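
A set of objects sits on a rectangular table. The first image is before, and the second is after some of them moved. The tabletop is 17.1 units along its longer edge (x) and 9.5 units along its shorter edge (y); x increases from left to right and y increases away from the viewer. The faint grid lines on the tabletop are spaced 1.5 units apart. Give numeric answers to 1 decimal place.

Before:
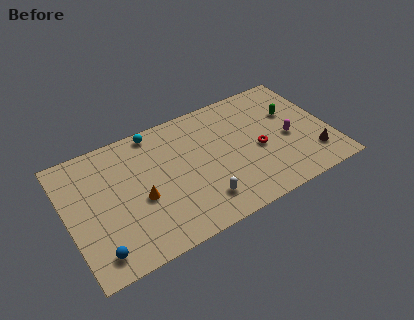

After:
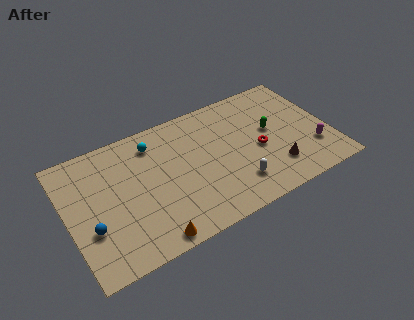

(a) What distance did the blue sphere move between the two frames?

1.8

The blue sphere moved from about (1.5, 1.5) to (1.3, 3.3), a distance of √(0.2² + 1.8²) ≈ 1.8.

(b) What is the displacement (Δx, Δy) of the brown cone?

(-2.5, 0.1)

From the two frames, the brown cone sits at roughly (15.7, 2.2) before and (13.2, 2.3) after.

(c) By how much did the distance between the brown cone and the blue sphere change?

-2.3

Before: roughly 14.2 units apart; after: 11.9. That's 2.3 units closer together.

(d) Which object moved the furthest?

the orange cone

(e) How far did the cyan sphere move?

0.9

The cyan sphere moved from about (6.1, 8.6) to (5.9, 7.7), a distance of √(0.2² + 0.9²) ≈ 0.9.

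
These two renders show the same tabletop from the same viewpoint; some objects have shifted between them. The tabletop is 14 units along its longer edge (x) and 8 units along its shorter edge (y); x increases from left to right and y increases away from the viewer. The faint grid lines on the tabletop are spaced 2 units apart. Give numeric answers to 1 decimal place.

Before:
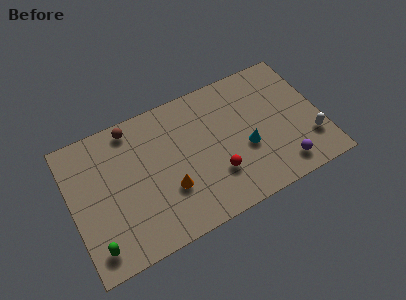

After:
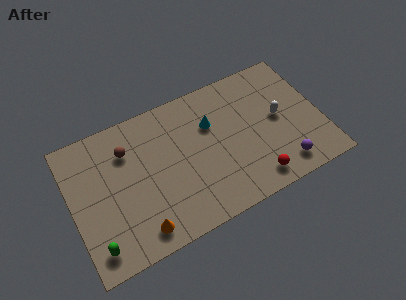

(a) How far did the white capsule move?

2.5

The white capsule moved from about (13.2, 2.2) to (11.7, 4.2), a distance of √(1.5² + 2.0²) ≈ 2.5.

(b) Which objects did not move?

the green capsule and the purple sphere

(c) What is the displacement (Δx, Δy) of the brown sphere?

(-0.4, -1.2)

The brown sphere started near (3.7, 7.1) and ended near (3.3, 5.9).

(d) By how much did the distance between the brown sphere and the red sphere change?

+1.8

They were about 6.3 units apart before and 8.1 after — 1.8 units further apart.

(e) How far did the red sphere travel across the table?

2.3

From (7.9, 2.4) to (9.9, 1.2), the red sphere covered √(2.0² + 1.2²) ≈ 2.3 units.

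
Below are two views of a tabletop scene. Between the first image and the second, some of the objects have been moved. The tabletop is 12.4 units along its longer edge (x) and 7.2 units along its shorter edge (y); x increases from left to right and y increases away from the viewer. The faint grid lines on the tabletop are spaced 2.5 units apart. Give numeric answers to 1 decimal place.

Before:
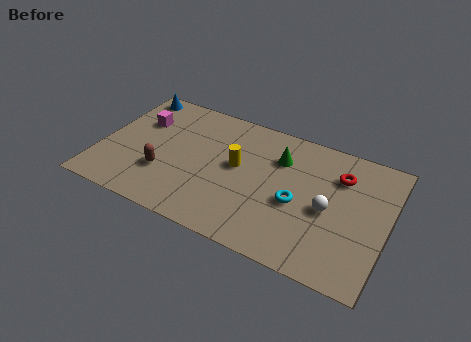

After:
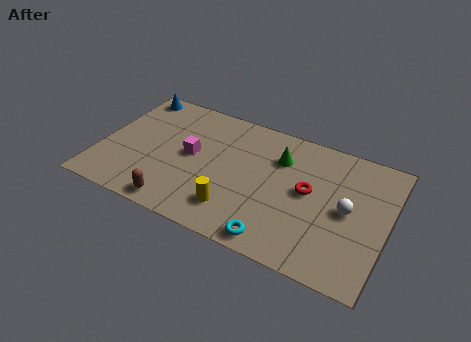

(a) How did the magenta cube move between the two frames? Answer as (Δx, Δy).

(2.4, -1.1)

The magenta cube started near (1.5, 4.9) and ended near (3.9, 3.8).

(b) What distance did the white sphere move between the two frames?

0.9

The white sphere was near (9.9, 3.3) before and (10.7, 3.6) after, so it travelled √(0.8² + 0.3²) ≈ 0.9 units.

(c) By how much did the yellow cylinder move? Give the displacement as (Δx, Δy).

(0.2, -2.4)

From the two frames, the yellow cylinder sits at roughly (5.9, 4.0) before and (6.1, 1.6) after.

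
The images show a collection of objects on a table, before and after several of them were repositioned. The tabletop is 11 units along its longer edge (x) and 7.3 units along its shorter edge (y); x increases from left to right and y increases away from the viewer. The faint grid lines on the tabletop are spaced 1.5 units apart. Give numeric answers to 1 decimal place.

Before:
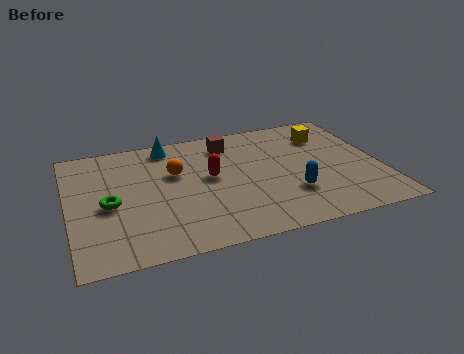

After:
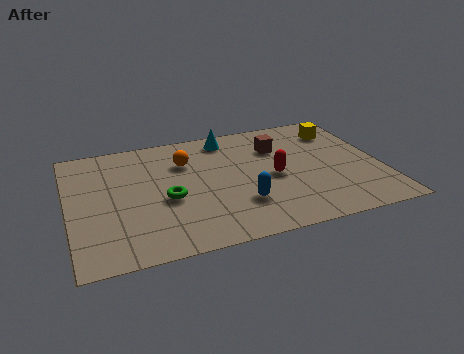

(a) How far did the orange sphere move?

0.7

The orange sphere moved from about (3.8, 4.6) to (4.2, 5.2), a distance of √(0.4² + 0.6²) ≈ 0.7.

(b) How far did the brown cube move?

1.8

From (5.8, 5.9) to (7.5, 5.2), the brown cube covered √(1.7² + 0.7²) ≈ 1.8 units.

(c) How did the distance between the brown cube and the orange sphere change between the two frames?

+0.9

They were about 2.4 units apart before and 3.3 after — 0.9 units further apart.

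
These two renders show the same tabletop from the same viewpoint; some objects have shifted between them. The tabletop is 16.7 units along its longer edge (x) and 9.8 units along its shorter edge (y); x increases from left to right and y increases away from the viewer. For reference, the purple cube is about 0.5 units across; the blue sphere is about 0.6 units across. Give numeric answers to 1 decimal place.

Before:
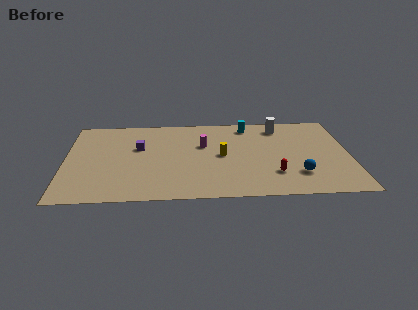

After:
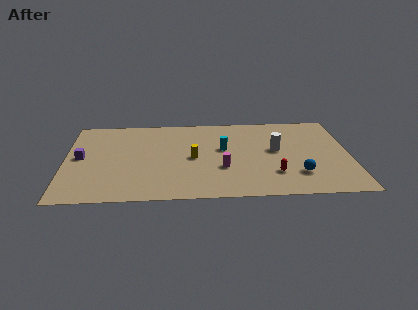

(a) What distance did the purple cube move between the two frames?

3.5

The purple cube was near (4.3, 6.1) before and (0.9, 5.1) after, so it travelled √(3.4² + 1.0²) ≈ 3.5 units.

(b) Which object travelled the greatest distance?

the purple cube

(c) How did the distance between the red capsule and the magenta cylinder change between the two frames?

-2.4

Before: roughly 5.5 units apart; after: 3.1. That's 2.4 units closer together.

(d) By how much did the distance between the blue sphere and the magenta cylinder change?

-2.1

The distance was about 6.6 in the first image and 4.5 in the second, so they moved 2.1 units closer together.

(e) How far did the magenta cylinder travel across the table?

3.0

From (8.1, 6.2) to (9.2, 3.4), the magenta cylinder covered √(1.1² + 2.8²) ≈ 3.0 units.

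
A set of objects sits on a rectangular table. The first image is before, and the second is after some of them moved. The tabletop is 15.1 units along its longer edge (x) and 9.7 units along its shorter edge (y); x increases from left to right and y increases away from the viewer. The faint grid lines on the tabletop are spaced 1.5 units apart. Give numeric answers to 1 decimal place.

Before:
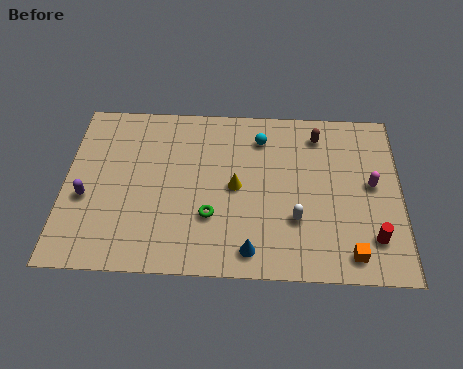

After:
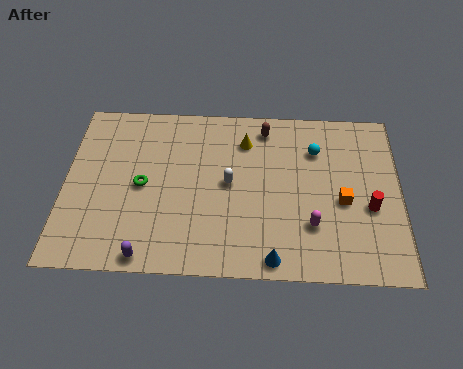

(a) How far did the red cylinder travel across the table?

1.7

The red cylinder was near (13.8, 2.2) before and (13.7, 3.9) after, so it travelled √(0.1² + 1.7²) ≈ 1.7 units.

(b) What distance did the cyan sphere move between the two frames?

2.6

The cyan sphere was near (8.8, 7.7) before and (11.3, 7.1) after, so it travelled √(2.5² + 0.6²) ≈ 2.6 units.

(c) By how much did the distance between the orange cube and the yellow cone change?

-0.7

The distance was about 6.2 in the first image and 5.5 in the second, so they moved 0.7 units closer together.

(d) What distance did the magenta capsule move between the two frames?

3.6

The magenta capsule moved from about (13.8, 5.2) to (11.1, 2.8), a distance of √(2.7² + 2.4²) ≈ 3.6.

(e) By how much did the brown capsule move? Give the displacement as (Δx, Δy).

(-2.4, 0.3)

From the two frames, the brown capsule sits at roughly (11.4, 8.0) before and (9.0, 8.3) after.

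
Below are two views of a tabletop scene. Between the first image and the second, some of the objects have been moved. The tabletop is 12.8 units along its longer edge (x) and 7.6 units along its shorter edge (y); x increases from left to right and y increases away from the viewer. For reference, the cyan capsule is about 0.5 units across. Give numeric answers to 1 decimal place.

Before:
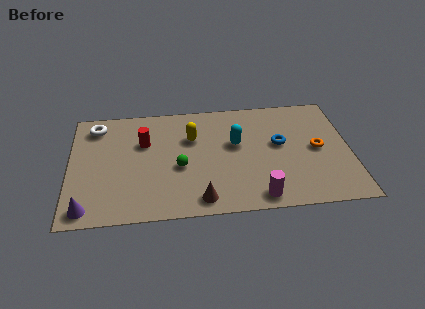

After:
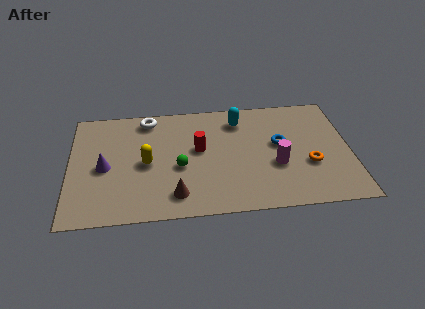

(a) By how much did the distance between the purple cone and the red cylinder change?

-0.5

The distance was about 4.9 in the first image and 4.4 in the second, so they moved 0.5 units closer together.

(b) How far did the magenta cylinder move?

2.2

From (8.5, 0.9) to (9.4, 2.9), the magenta cylinder covered √(0.9² + 2.0²) ≈ 2.2 units.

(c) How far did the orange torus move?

1.1

The orange torus was near (11.3, 3.8) before and (10.9, 2.8) after, so it travelled √(0.4² + 1.0²) ≈ 1.1 units.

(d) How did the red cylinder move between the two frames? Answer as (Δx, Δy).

(2.5, -0.7)

The red cylinder was at about (3.4, 5.0) and moved to about (5.9, 4.3).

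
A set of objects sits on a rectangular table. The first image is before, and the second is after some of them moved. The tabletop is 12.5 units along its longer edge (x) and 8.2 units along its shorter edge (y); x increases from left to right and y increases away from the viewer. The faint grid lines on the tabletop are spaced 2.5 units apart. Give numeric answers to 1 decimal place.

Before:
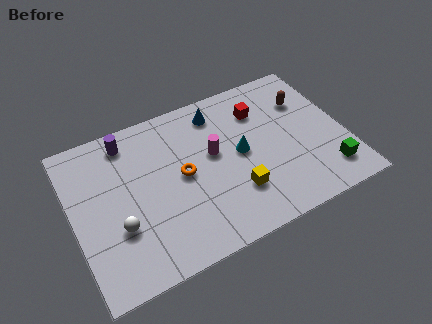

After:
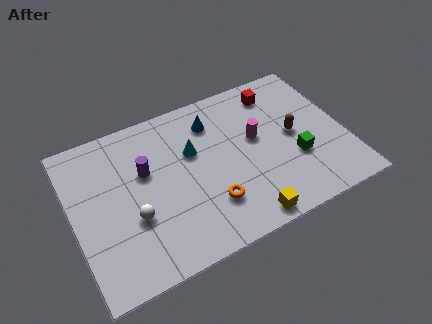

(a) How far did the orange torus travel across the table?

2.2

The orange torus moved from about (5.0, 4.2) to (6.0, 2.2), a distance of √(1.0² + 2.0²) ≈ 2.2.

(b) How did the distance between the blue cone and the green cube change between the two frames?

-1.9

They were about 6.8 units apart before and 4.9 after — 1.9 units closer together.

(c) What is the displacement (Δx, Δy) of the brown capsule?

(-0.8, -1.6)

From the two frames, the brown capsule sits at roughly (11.0, 5.8) before and (10.2, 4.2) after.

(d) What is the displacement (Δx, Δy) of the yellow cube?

(0.2, -1.5)

From the two frames, the yellow cube sits at roughly (7.2, 2.3) before and (7.4, 0.8) after.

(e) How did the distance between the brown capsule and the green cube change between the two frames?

-2.9

Before: roughly 4.2 units apart; after: 1.3. That's 2.9 units closer together.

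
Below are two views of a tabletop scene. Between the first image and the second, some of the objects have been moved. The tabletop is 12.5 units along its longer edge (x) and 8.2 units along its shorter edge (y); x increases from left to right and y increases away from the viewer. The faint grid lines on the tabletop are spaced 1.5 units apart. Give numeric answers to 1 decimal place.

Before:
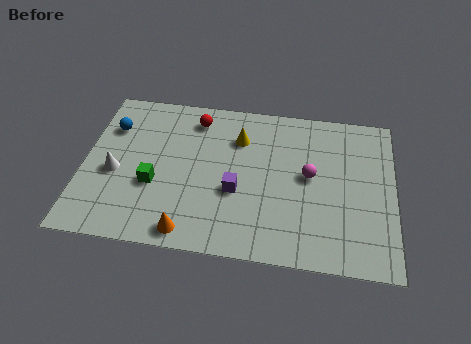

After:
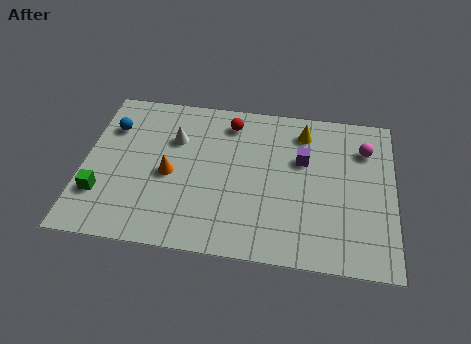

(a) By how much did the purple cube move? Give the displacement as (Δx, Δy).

(2.6, 2.0)

The purple cube was at about (6.2, 3.2) and moved to about (8.8, 5.2).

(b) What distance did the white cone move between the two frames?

3.1

The white cone moved from about (1.3, 3.5) to (3.6, 5.6), a distance of √(2.3² + 2.1²) ≈ 3.1.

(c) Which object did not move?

the blue sphere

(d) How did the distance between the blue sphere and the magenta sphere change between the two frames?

+2.1

They were about 8.2 units apart before and 10.3 after — 2.1 units further apart.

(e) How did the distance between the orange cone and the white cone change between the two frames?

-2.1

The distance was about 4.0 in the first image and 1.9 in the second, so they moved 2.1 units closer together.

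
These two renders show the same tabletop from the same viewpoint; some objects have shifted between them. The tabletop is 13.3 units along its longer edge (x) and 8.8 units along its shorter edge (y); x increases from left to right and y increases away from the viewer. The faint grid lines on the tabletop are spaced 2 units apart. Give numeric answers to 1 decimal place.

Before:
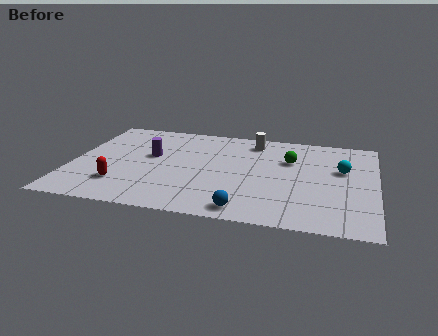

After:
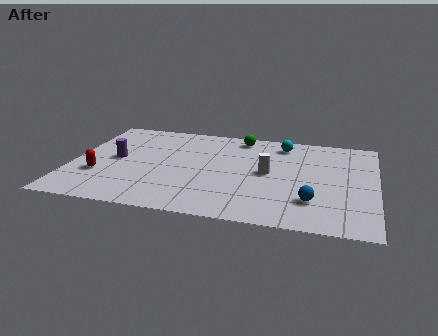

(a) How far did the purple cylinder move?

1.6

The purple cylinder moved from about (3.4, 5.1) to (1.9, 4.5), a distance of √(1.5² + 0.6²) ≈ 1.6.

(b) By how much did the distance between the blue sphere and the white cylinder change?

-3.4

The distance was about 6.4 in the first image and 3.0 in the second, so they moved 3.4 units closer together.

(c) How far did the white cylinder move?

3.0

From (7.8, 7.4) to (8.6, 4.5), the white cylinder covered √(0.8² + 2.9²) ≈ 3.0 units.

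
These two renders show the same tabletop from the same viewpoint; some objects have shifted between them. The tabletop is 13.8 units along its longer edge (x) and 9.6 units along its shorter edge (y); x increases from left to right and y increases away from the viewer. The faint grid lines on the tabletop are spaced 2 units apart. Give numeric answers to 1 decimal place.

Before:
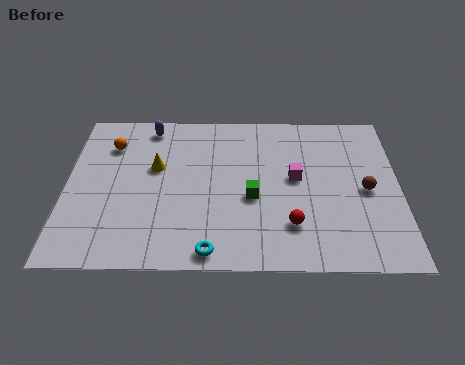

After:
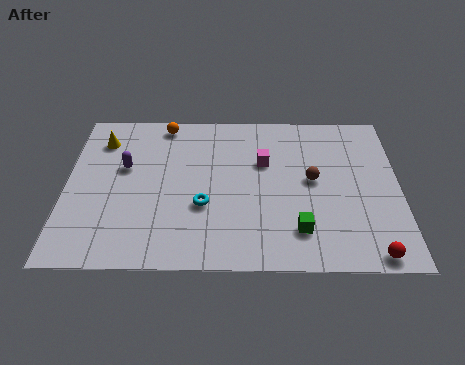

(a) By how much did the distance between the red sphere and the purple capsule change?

+2.9

The distance was about 8.4 in the first image and 11.3 in the second, so they moved 2.9 units further apart.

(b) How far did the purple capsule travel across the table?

2.8

The purple capsule was near (3.4, 8.4) before and (2.4, 5.8) after, so it travelled √(1.0² + 2.6²) ≈ 2.8 units.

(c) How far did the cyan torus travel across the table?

2.6

The cyan torus was near (6.0, 0.9) before and (5.7, 3.5) after, so it travelled √(0.3² + 2.6²) ≈ 2.6 units.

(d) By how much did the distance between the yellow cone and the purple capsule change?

-0.6

They were about 2.6 units apart before and 2.0 after — 0.6 units closer together.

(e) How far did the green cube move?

2.7

From (7.7, 4.0) to (9.6, 2.1), the green cube covered √(1.9² + 1.9²) ≈ 2.7 units.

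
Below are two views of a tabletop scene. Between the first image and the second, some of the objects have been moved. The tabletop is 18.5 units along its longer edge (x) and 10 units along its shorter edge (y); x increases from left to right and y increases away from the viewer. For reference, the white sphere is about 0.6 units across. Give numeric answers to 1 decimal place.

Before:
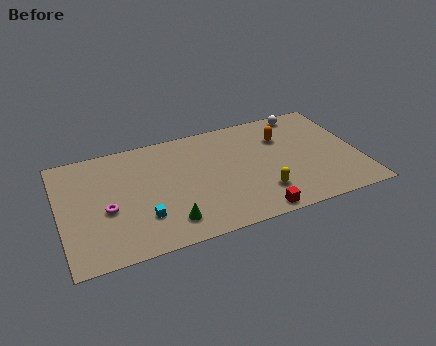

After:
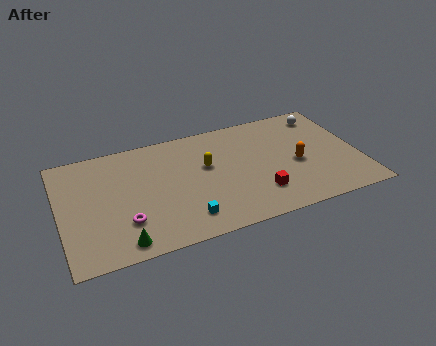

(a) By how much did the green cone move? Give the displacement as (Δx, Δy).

(-2.9, -0.7)

The green cone was at about (6.4, 1.9) and moved to about (3.5, 1.2).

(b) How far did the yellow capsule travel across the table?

4.7

The yellow capsule was near (12.2, 2.5) before and (9.1, 6.0) after, so it travelled √(3.1² + 3.5²) ≈ 4.7 units.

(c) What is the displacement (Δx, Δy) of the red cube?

(0.4, 1.6)

From the two frames, the red cube sits at roughly (11.6, 0.9) before and (12.0, 2.5) after.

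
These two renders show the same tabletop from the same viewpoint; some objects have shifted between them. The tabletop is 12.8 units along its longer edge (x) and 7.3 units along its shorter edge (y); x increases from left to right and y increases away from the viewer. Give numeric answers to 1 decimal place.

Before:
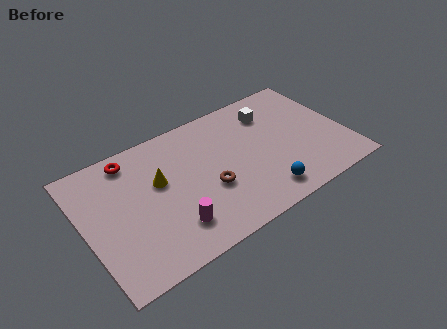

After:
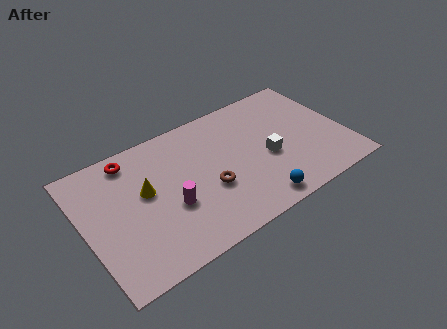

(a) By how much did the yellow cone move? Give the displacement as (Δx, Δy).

(-0.7, -0.2)

The yellow cone started near (3.7, 4.4) and ended near (3.0, 4.2).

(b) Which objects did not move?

the red torus and the brown torus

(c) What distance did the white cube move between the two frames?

2.6

From (9.5, 5.6) to (8.9, 3.1), the white cube covered √(0.6² + 2.5²) ≈ 2.6 units.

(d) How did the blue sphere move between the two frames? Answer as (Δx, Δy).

(-0.4, -0.3)

The blue sphere was at about (8.3, 1.2) and moved to about (7.9, 0.9).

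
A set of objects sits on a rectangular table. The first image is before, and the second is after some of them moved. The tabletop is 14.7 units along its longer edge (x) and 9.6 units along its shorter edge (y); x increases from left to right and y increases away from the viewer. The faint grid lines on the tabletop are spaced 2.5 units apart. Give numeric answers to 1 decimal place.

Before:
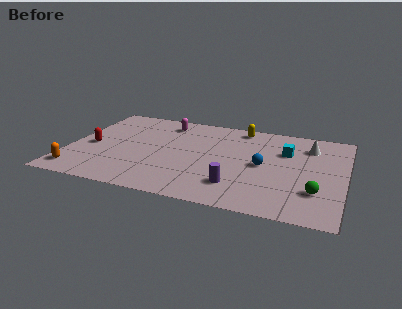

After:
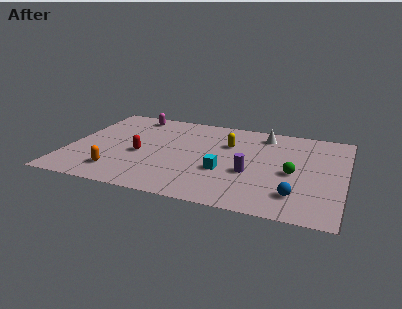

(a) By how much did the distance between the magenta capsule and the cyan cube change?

+0.4

Before: roughly 6.9 units apart; after: 7.3. That's 0.4 units further apart.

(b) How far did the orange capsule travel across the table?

2.2

From (0.8, 1.4) to (2.9, 1.9), the orange capsule covered √(2.1² + 0.5²) ≈ 2.2 units.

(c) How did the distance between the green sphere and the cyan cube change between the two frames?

-0.5

Before: roughly 4.2 units apart; after: 3.7. That's 0.5 units closer together.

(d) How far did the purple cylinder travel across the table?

1.6

From (9.2, 2.2) to (9.8, 3.7), the purple cylinder covered √(0.6² + 1.5²) ≈ 1.6 units.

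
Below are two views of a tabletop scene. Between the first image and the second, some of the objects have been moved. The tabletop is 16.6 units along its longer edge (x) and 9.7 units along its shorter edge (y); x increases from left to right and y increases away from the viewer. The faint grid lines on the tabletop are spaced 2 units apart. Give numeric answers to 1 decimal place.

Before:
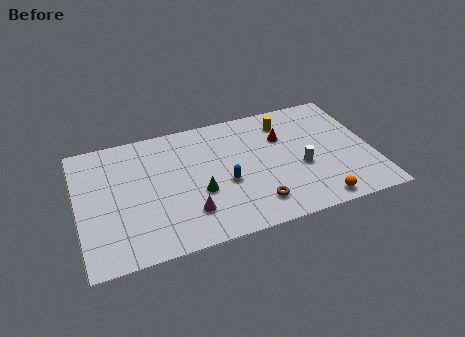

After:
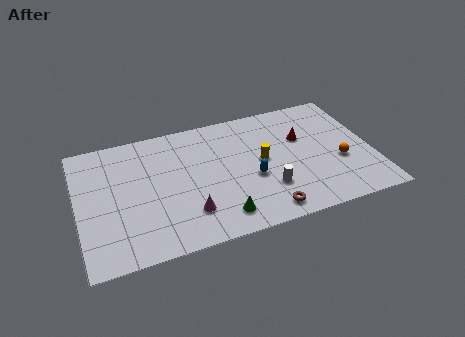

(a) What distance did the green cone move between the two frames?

2.3

The green cone was near (6.7, 3.7) before and (7.7, 1.6) after, so it travelled √(1.0² + 2.1²) ≈ 2.3 units.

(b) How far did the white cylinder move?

2.3

From (12.5, 3.9) to (10.5, 2.8), the white cylinder covered √(2.0² + 1.1²) ≈ 2.3 units.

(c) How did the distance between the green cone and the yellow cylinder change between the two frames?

-2.3

They were about 6.7 units apart before and 4.4 after — 2.3 units closer together.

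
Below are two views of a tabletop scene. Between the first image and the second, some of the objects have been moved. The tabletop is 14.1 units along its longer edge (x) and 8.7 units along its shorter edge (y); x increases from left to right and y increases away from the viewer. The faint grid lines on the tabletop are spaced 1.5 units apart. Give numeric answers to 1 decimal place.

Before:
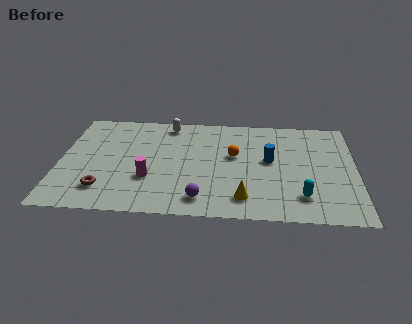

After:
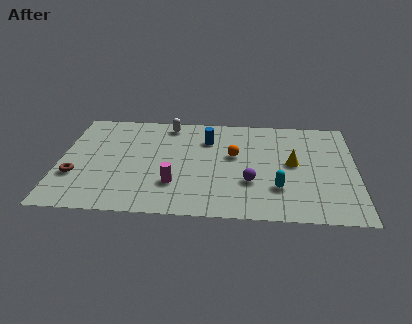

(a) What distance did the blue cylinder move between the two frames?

3.4

From (10.0, 4.8) to (7.0, 6.4), the blue cylinder covered √(3.0² + 1.6²) ≈ 3.4 units.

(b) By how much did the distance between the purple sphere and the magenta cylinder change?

+0.7

The distance was about 2.9 in the first image and 3.6 in the second, so they moved 0.7 units further apart.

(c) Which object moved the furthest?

the yellow cone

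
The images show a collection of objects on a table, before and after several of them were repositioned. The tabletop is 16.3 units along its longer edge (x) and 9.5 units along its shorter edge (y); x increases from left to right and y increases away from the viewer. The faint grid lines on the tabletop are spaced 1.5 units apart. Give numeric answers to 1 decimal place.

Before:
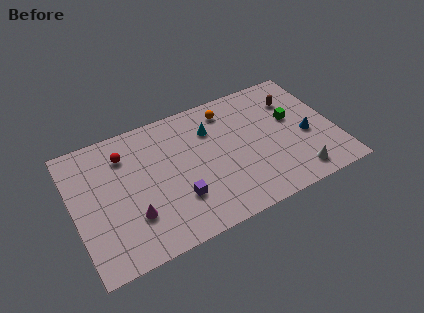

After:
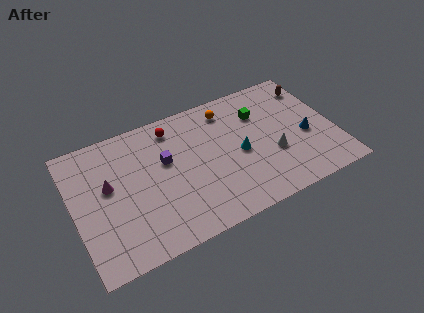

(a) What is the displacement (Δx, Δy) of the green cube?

(-1.9, 1.2)

From the two frames, the green cube sits at roughly (13.8, 5.6) before and (11.9, 6.8) after.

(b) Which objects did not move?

the blue cone and the orange sphere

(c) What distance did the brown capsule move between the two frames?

1.4

The brown capsule moved from about (14.1, 7.0) to (15.4, 7.6), a distance of √(1.3² + 0.6²) ≈ 1.4.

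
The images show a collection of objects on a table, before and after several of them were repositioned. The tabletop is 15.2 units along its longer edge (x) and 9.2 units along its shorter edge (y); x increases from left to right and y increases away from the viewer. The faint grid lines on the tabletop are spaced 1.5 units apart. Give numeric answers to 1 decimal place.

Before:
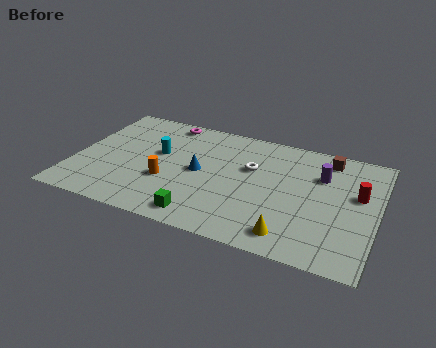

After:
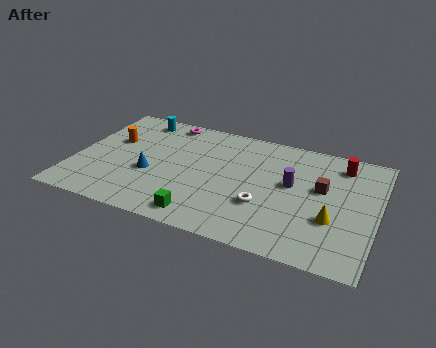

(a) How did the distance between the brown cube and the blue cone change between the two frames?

+1.7

They were about 7.0 units apart before and 8.7 after — 1.7 units further apart.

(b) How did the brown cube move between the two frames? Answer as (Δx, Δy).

(-0.1, -2.5)

The brown cube was at about (12.5, 7.9) and moved to about (12.4, 5.4).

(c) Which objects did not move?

the green cube and the magenta torus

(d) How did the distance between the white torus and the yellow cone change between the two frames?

-1.6

Before: roughly 5.0 units apart; after: 3.4. That's 1.6 units closer together.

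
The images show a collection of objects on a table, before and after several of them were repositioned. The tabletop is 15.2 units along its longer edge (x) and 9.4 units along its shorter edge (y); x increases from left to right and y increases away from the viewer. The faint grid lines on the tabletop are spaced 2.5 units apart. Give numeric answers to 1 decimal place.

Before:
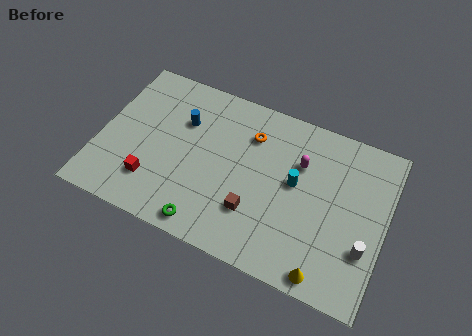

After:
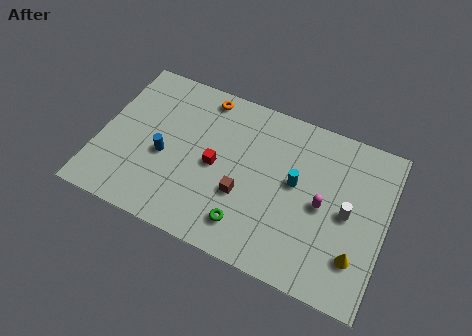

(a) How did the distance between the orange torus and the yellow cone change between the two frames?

+2.9

Before: roughly 7.7 units apart; after: 10.6. That's 2.9 units further apart.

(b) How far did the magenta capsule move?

2.4

The magenta capsule moved from about (10.5, 6.4) to (11.9, 4.5), a distance of √(1.4² + 1.9²) ≈ 2.4.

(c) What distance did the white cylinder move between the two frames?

1.9

The white cylinder was near (14.3, 3.0) before and (13.2, 4.6) after, so it travelled √(1.1² + 1.6²) ≈ 1.9 units.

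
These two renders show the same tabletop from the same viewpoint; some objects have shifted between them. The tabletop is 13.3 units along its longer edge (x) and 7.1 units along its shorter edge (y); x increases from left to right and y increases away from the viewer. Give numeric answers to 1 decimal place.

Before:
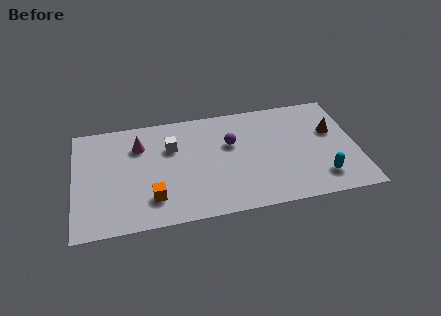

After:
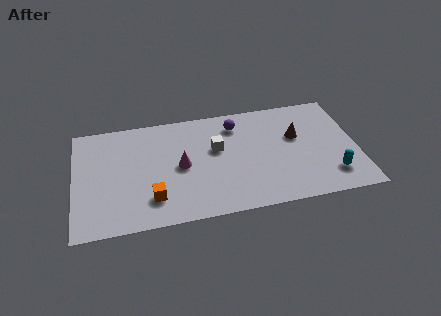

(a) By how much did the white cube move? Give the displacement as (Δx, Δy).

(2.1, -0.5)

The white cube started near (4.6, 4.8) and ended near (6.7, 4.3).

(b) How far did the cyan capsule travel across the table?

0.5

From (11.5, 1.5) to (12.0, 1.6), the cyan capsule covered √(0.5² + 0.1²) ≈ 0.5 units.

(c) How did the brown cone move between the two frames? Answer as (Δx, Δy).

(-1.7, 0.0)

The brown cone started near (12.2, 4.4) and ended near (10.5, 4.4).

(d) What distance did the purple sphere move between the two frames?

1.2

From (7.4, 4.5) to (7.7, 5.7), the purple sphere covered √(0.3² + 1.2²) ≈ 1.2 units.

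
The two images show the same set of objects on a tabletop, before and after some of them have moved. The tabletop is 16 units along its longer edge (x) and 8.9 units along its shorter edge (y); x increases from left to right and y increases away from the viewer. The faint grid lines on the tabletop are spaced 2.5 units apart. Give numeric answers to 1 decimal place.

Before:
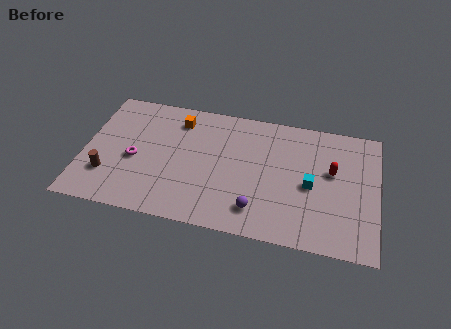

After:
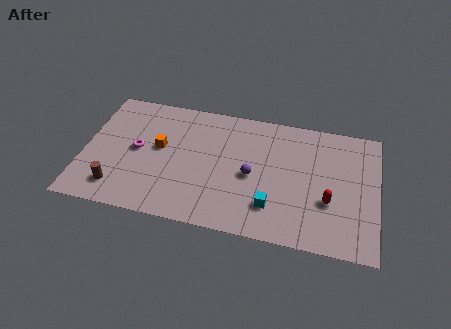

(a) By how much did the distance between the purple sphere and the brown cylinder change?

-0.6

They were about 8.2 units apart before and 7.6 after — 0.6 units closer together.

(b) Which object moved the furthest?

the cyan cube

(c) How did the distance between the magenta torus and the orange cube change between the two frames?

-2.7

They were about 4.0 units apart before and 1.3 after — 2.7 units closer together.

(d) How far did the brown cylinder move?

1.0

The brown cylinder was near (1.4, 2.5) before and (2.0, 1.7) after, so it travelled √(0.6² + 0.8²) ≈ 1.0 units.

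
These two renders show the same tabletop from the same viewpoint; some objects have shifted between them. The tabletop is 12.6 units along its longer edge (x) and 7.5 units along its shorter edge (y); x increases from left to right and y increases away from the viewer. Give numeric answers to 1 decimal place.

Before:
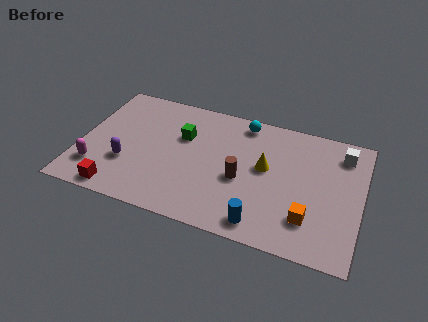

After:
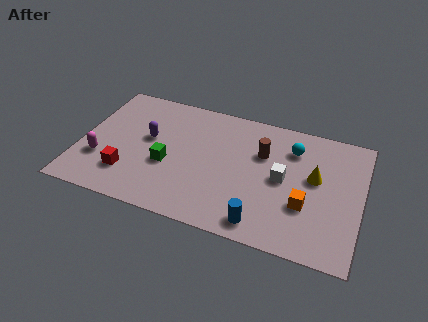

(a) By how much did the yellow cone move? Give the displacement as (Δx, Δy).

(2.2, 0.1)

The yellow cone started near (8.3, 4.2) and ended near (10.5, 4.3).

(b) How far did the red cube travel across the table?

1.1

From (2.0, 0.8) to (2.3, 1.9), the red cube covered √(0.3² + 1.1²) ≈ 1.1 units.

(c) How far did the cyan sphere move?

2.5

From (7.1, 6.6) to (9.4, 5.7), the cyan sphere covered √(2.3² + 0.9²) ≈ 2.5 units.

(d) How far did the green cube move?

2.0

The green cube was near (4.5, 4.9) before and (4.0, 3.0) after, so it travelled √(0.5² + 1.9²) ≈ 2.0 units.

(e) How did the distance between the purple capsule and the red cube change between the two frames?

+0.8

They were about 1.7 units apart before and 2.5 after — 0.8 units further apart.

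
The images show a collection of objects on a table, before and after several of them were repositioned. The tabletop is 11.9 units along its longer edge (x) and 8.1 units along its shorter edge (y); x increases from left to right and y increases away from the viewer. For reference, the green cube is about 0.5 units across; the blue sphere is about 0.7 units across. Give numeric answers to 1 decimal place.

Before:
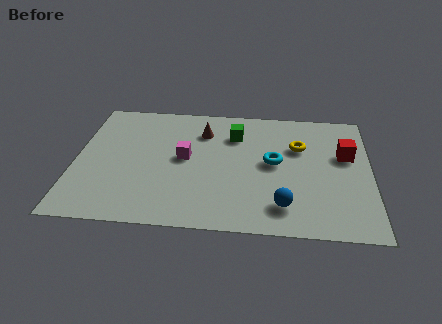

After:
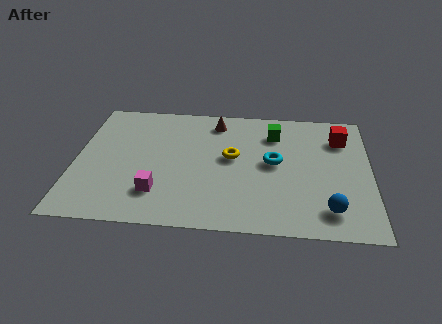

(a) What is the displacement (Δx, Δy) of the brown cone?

(0.5, 0.7)

The brown cone started near (5.1, 6.1) and ended near (5.6, 6.8).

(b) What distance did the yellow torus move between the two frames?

2.8

From (9.0, 5.4) to (6.3, 4.5), the yellow torus covered √(2.7² + 0.9²) ≈ 2.8 units.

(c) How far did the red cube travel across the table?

1.1

From (10.9, 5.0) to (10.7, 6.1), the red cube covered √(0.2² + 1.1²) ≈ 1.1 units.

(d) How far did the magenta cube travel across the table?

2.5

The magenta cube moved from about (4.4, 4.3) to (3.4, 2.0), a distance of √(1.0² + 2.3²) ≈ 2.5.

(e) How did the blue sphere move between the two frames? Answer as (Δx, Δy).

(1.8, -0.1)

The blue sphere started near (8.4, 1.6) and ended near (10.2, 1.5).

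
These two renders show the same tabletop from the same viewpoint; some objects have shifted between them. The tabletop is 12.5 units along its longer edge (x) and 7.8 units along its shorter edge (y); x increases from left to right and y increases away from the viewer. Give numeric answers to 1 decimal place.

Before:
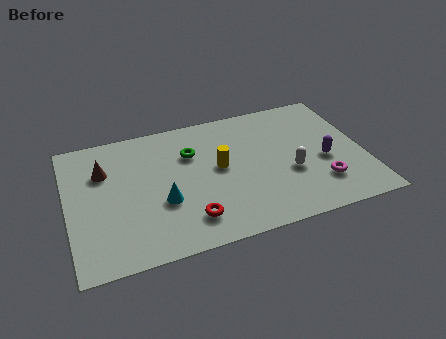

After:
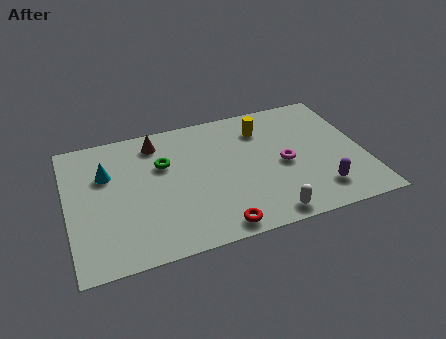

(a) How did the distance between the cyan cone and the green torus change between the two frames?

-0.5

Before: roughly 2.9 units apart; after: 2.4. That's 0.5 units closer together.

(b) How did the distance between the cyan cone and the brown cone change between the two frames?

-0.8

Before: roughly 3.4 units apart; after: 2.6. That's 0.8 units closer together.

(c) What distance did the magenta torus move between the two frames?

2.1

From (10.5, 2.0) to (9.1, 3.6), the magenta torus covered √(1.4² + 1.6²) ≈ 2.1 units.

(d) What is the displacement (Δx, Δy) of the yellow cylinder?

(2.0, 1.8)

From the two frames, the yellow cylinder sits at roughly (6.4, 4.2) before and (8.4, 6.0) after.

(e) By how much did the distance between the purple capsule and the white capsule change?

+0.9

They were about 1.5 units apart before and 2.4 after — 0.9 units further apart.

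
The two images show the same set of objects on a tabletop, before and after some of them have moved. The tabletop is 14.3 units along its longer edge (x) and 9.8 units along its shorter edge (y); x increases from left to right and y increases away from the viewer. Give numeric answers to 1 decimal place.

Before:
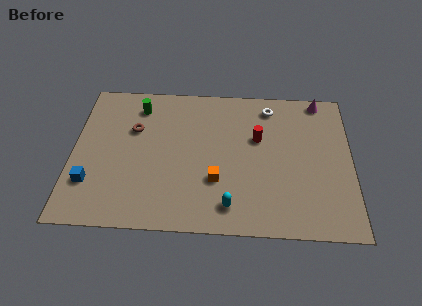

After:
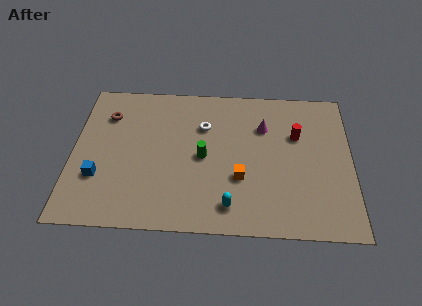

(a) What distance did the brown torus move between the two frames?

1.7

The brown torus was near (3.1, 6.4) before and (1.7, 7.3) after, so it travelled √(1.4² + 0.9²) ≈ 1.7 units.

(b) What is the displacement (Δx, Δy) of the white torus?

(-3.4, -1.5)

The white torus was at about (10.1, 8.3) and moved to about (6.7, 6.8).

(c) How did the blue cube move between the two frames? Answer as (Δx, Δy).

(0.4, 0.4)

The blue cube was at about (1.0, 2.7) and moved to about (1.4, 3.1).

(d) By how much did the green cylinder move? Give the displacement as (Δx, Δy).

(3.4, -3.3)

The green cylinder started near (3.3, 8.0) and ended near (6.7, 4.7).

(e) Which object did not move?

the cyan capsule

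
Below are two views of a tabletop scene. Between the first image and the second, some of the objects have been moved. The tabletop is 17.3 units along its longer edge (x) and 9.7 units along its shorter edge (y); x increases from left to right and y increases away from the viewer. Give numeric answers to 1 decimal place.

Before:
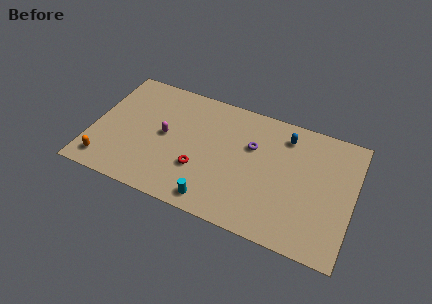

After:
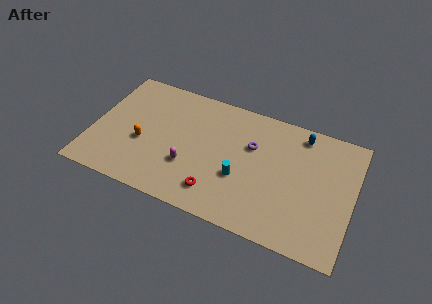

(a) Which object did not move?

the purple torus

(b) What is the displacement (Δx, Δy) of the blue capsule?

(1.0, 0.5)

The blue capsule was at about (12.6, 7.9) and moved to about (13.6, 8.4).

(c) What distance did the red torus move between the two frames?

1.8

The red torus was near (7.3, 3.2) before and (8.6, 1.9) after, so it travelled √(1.3² + 1.3²) ≈ 1.8 units.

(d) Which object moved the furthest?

the orange capsule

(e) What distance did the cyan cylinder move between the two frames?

2.8

From (8.5, 1.2) to (10.0, 3.6), the cyan cylinder covered √(1.5² + 2.4²) ≈ 2.8 units.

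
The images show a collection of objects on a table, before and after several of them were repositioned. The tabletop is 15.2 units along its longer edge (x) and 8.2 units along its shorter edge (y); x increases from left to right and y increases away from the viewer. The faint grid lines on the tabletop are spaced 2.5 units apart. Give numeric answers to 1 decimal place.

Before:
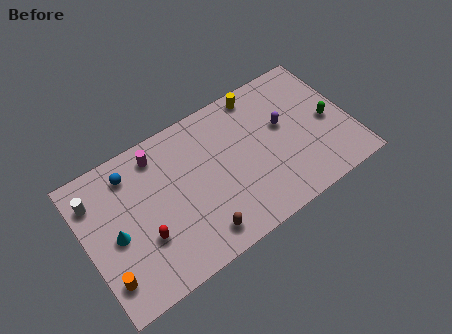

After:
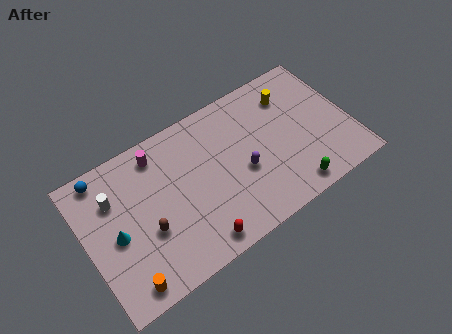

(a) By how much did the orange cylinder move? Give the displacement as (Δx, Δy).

(0.9, -0.8)

The orange cylinder was at about (0.8, 1.8) and moved to about (1.7, 1.0).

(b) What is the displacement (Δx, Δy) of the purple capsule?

(-2.6, -1.4)

The purple capsule started near (11.5, 4.8) and ended near (8.9, 3.4).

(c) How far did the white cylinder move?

1.1

The white cylinder moved from about (0.8, 6.3) to (1.8, 5.8), a distance of √(1.0² + 0.5²) ≈ 1.1.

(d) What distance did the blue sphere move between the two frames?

1.6

The blue sphere moved from about (2.9, 6.7) to (1.4, 7.3), a distance of √(1.5² + 0.6²) ≈ 1.6.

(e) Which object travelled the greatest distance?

the green capsule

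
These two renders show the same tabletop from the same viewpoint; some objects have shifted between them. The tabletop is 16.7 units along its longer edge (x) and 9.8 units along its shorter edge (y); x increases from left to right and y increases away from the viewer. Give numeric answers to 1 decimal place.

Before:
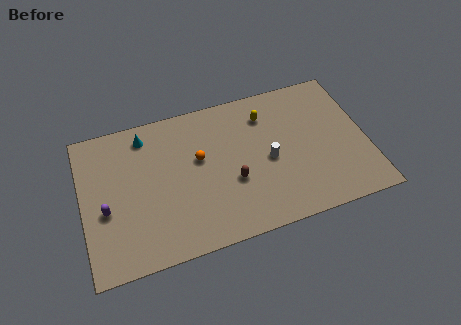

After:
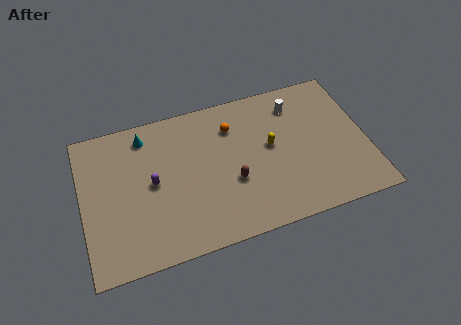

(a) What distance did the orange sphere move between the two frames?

2.6

The orange sphere was near (6.9, 5.8) before and (9.0, 7.4) after, so it travelled √(2.1² + 1.6²) ≈ 2.6 units.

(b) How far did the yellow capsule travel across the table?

2.2

The yellow capsule was near (11.0, 7.6) before and (11.1, 5.4) after, so it travelled √(0.1² + 2.2²) ≈ 2.2 units.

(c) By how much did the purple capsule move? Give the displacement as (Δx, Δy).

(2.8, 1.0)

From the two frames, the purple capsule sits at roughly (1.3, 4.0) before and (4.1, 5.0) after.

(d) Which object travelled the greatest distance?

the white cylinder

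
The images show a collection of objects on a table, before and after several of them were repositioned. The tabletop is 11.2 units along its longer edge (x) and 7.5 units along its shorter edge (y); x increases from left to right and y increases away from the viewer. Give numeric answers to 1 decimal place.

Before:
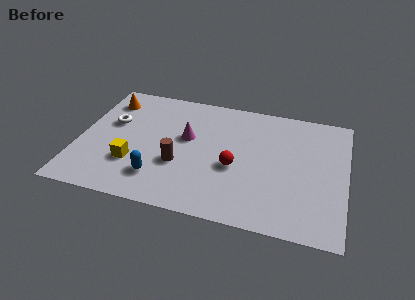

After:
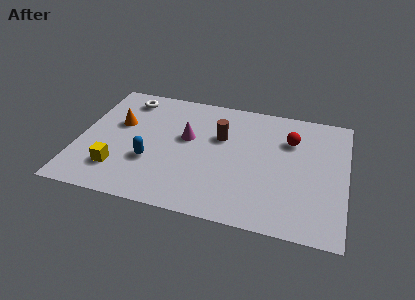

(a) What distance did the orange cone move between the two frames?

1.5

The orange cone moved from about (1.0, 6.0) to (1.6, 4.6), a distance of √(0.6² + 1.4²) ≈ 1.5.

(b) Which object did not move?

the magenta cone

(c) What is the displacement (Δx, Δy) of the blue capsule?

(-0.4, 0.9)

The blue capsule was at about (3.5, 1.7) and moved to about (3.1, 2.6).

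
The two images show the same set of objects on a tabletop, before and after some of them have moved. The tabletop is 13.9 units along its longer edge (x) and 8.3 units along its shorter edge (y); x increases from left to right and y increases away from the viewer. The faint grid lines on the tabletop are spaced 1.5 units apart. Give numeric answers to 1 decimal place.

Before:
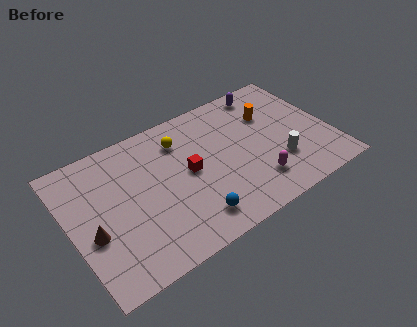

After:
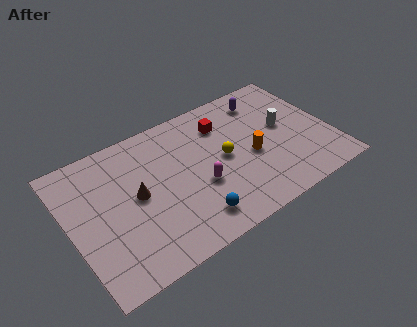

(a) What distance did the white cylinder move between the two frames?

2.2

The white cylinder moved from about (10.9, 2.5) to (11.6, 4.6), a distance of √(0.7² + 2.1²) ≈ 2.2.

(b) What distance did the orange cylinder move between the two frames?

2.5

The orange cylinder moved from about (11.0, 5.7) to (9.6, 3.6), a distance of √(1.4² + 2.1²) ≈ 2.5.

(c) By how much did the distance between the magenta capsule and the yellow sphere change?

-3.8

They were about 5.6 units apart before and 1.8 after — 3.8 units closer together.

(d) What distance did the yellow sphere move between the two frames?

3.0

From (6.2, 6.4) to (8.2, 4.2), the yellow sphere covered √(2.0² + 2.2²) ≈ 3.0 units.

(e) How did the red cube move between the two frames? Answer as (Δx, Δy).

(2.2, 2.0)

The red cube was at about (6.3, 4.3) and moved to about (8.5, 6.3).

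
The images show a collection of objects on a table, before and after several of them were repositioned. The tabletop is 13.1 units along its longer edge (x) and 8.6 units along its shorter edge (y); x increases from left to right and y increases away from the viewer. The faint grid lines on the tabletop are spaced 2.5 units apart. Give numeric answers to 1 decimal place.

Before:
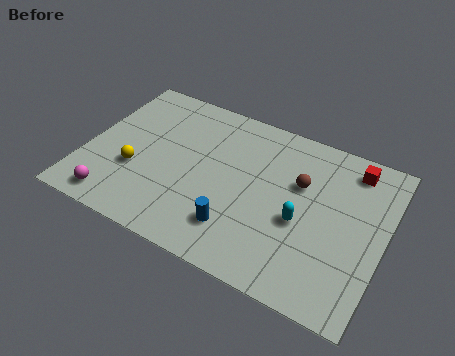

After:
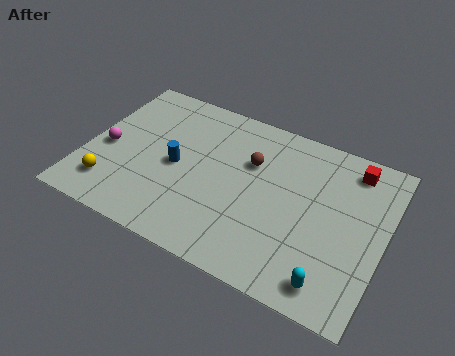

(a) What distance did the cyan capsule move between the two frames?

2.9

The cyan capsule was near (9.6, 3.6) before and (11.2, 1.2) after, so it travelled √(1.6² + 2.4²) ≈ 2.9 units.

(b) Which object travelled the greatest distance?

the blue cylinder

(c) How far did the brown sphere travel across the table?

2.2

From (9.3, 5.5) to (7.1, 5.7), the brown sphere covered √(2.2² + 0.2²) ≈ 2.2 units.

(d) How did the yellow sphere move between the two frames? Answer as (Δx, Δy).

(-0.9, -1.3)

From the two frames, the yellow sphere sits at roughly (2.3, 3.1) before and (1.4, 1.8) after.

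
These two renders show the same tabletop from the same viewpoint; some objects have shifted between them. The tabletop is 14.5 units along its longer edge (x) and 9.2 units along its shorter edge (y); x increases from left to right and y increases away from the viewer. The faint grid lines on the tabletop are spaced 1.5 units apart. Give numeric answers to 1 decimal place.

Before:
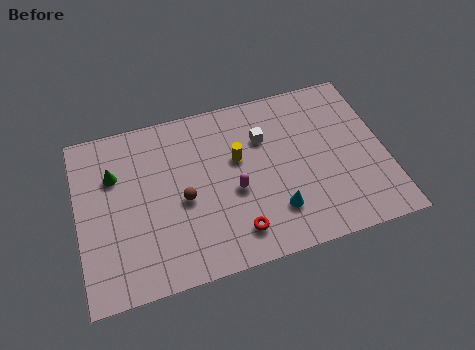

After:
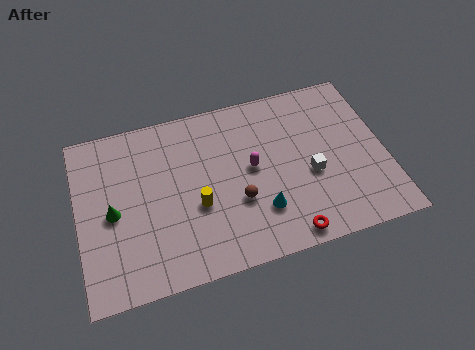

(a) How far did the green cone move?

2.0

The green cone was near (1.8, 6.3) before and (1.6, 4.3) after, so it travelled √(0.2² + 2.0²) ≈ 2.0 units.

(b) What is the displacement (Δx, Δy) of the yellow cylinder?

(-2.1, -2.0)

The yellow cylinder was at about (7.6, 5.6) and moved to about (5.5, 3.6).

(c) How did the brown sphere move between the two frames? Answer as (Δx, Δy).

(2.5, -0.8)

The brown sphere was at about (4.9, 4.1) and moved to about (7.4, 3.3).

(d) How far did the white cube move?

3.3

The white cube was near (8.9, 6.4) before and (10.9, 3.8) after, so it travelled √(2.0² + 2.6²) ≈ 3.3 units.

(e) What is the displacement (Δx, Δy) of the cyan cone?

(-0.7, 0.2)

From the two frames, the cyan cone sits at roughly (9.1, 2.3) before and (8.4, 2.5) after.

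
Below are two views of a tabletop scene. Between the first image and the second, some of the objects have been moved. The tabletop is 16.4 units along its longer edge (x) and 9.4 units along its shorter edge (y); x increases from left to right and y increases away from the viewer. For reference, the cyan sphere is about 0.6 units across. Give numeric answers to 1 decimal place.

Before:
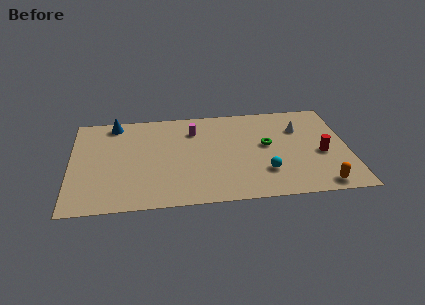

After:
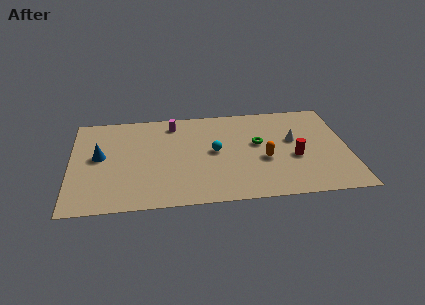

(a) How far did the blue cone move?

3.3

The blue cone moved from about (2.6, 8.3) to (1.7, 5.1), a distance of √(0.9² + 3.2²) ≈ 3.3.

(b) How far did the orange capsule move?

4.3

The orange capsule moved from about (14.6, 1.0) to (11.4, 3.8), a distance of √(3.2² + 2.8²) ≈ 4.3.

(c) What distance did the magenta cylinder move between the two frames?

1.4

The magenta cylinder moved from about (7.3, 7.1) to (6.1, 7.9), a distance of √(1.2² + 0.8²) ≈ 1.4.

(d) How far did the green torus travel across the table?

0.5

The green torus was near (11.6, 5.2) before and (11.1, 5.4) after, so it travelled √(0.5² + 0.2²) ≈ 0.5 units.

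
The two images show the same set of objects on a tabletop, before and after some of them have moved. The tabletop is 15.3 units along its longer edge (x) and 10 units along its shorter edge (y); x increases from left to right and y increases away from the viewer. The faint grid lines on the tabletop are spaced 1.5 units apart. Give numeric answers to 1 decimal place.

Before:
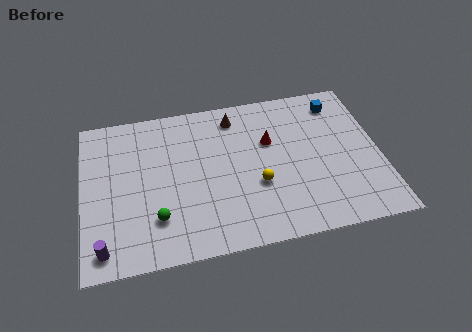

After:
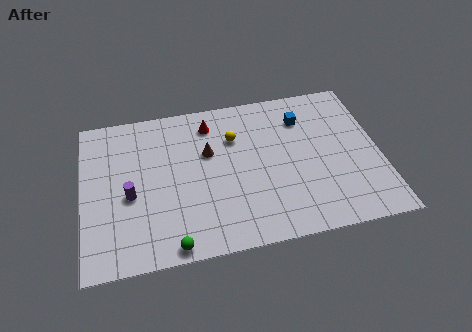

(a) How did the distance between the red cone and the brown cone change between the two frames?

-0.7

Before: roughly 2.6 units apart; after: 1.9. That's 0.7 units closer together.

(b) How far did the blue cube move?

2.0

The blue cube was near (13.4, 8.3) before and (11.5, 7.6) after, so it travelled √(1.9² + 0.7²) ≈ 2.0 units.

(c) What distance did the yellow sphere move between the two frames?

3.4

From (8.9, 3.7) to (7.9, 7.0), the yellow sphere covered √(1.0² + 3.3²) ≈ 3.4 units.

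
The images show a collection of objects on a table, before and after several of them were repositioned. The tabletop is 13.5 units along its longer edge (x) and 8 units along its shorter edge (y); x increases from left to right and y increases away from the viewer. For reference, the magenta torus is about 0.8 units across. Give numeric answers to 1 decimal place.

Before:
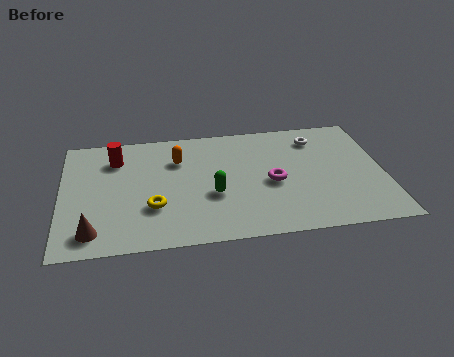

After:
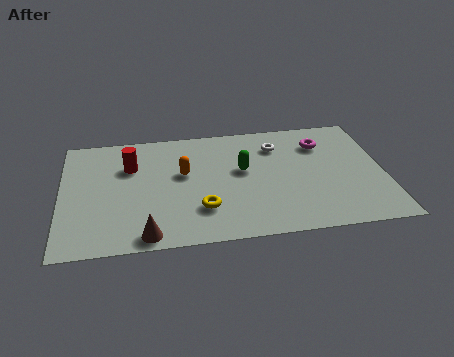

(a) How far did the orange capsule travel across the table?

1.0

From (4.9, 5.7) to (5.1, 4.7), the orange capsule covered √(0.2² + 1.0²) ≈ 1.0 units.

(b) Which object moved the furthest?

the magenta torus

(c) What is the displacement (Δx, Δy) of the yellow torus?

(2.0, -0.4)

From the two frames, the yellow torus sits at roughly (3.8, 2.6) before and (5.8, 2.2) after.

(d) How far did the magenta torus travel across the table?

3.3

The magenta torus moved from about (8.8, 3.6) to (11.0, 6.0), a distance of √(2.2² + 2.4²) ≈ 3.3.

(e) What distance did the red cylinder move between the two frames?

0.8

From (2.3, 6.1) to (2.9, 5.5), the red cylinder covered √(0.6² + 0.6²) ≈ 0.8 units.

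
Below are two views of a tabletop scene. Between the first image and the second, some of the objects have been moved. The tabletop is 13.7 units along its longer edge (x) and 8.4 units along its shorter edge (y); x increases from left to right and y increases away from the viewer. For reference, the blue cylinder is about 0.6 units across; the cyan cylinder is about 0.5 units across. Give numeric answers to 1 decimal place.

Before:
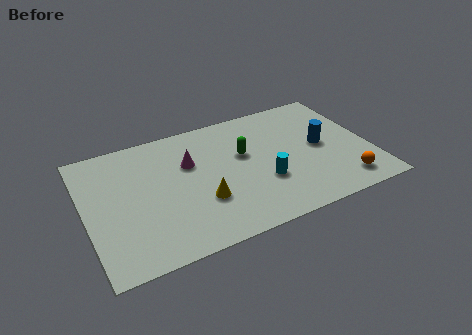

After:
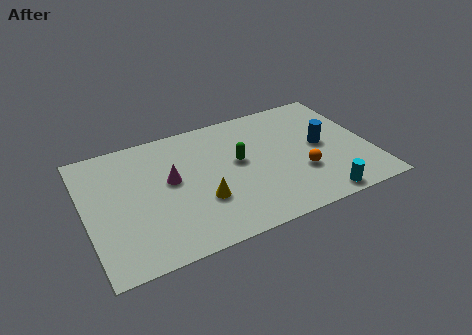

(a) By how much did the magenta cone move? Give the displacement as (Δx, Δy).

(-1.0, -0.8)

The magenta cone was at about (5.1, 5.5) and moved to about (4.1, 4.7).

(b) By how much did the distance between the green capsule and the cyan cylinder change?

+2.9

Before: roughly 2.3 units apart; after: 5.2. That's 2.9 units further apart.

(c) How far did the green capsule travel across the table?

0.5

The green capsule was near (7.7, 5.1) before and (7.4, 4.7) after, so it travelled √(0.3² + 0.4²) ≈ 0.5 units.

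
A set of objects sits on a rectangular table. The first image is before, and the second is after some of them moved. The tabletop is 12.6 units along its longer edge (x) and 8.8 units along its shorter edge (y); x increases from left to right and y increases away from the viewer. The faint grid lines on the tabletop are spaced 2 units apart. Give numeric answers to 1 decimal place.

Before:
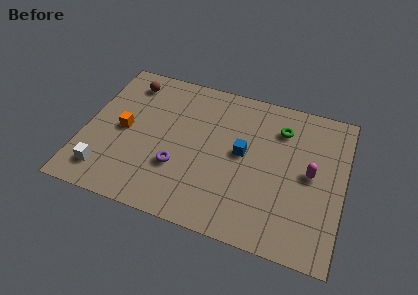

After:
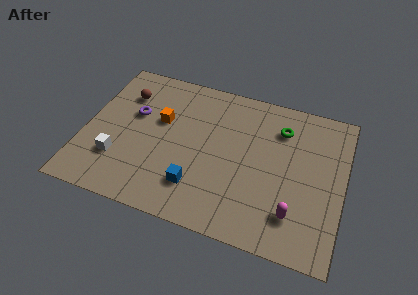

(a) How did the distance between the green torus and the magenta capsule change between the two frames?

+2.1

They were about 2.7 units apart before and 4.8 after — 2.1 units further apart.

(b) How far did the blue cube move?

3.3

From (7.7, 4.7) to (5.7, 2.1), the blue cube covered √(2.0² + 2.6²) ≈ 3.3 units.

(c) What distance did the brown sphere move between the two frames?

0.8

The brown sphere moved from about (1.8, 7.3) to (1.7, 6.5), a distance of √(0.1² + 0.8²) ≈ 0.8.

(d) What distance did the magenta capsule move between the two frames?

2.6

The magenta capsule moved from about (11.0, 4.5) to (10.4, 2.0), a distance of √(0.6² + 2.5²) ≈ 2.6.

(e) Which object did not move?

the green torus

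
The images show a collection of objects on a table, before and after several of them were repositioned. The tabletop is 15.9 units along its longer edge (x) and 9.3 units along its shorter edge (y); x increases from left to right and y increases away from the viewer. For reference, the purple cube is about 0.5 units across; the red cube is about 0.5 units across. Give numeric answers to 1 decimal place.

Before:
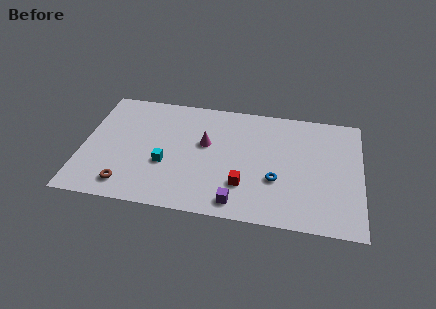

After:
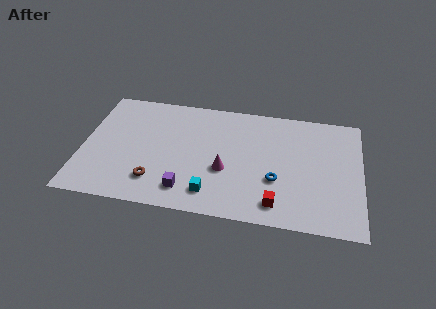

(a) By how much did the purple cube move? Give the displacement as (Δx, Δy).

(-2.9, 0.5)

From the two frames, the purple cube sits at roughly (9.0, 1.2) before and (6.1, 1.7) after.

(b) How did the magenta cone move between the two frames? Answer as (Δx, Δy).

(1.2, -1.9)

From the two frames, the magenta cone sits at roughly (7.0, 5.5) before and (8.2, 3.6) after.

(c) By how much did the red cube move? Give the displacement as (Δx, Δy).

(1.9, -1.1)

The red cube was at about (9.3, 2.6) and moved to about (11.2, 1.5).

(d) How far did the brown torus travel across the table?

1.7

The brown torus was near (2.7, 1.5) before and (4.3, 2.1) after, so it travelled √(1.6² + 0.6²) ≈ 1.7 units.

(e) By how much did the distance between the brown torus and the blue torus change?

-1.7

They were about 8.6 units apart before and 6.9 after — 1.7 units closer together.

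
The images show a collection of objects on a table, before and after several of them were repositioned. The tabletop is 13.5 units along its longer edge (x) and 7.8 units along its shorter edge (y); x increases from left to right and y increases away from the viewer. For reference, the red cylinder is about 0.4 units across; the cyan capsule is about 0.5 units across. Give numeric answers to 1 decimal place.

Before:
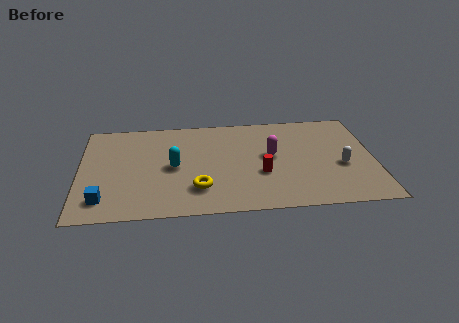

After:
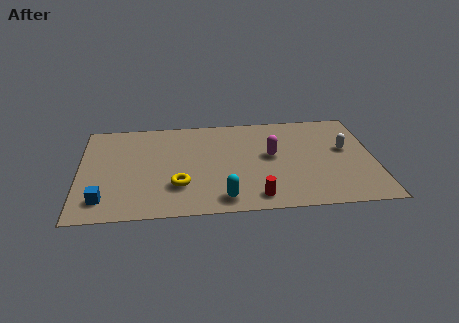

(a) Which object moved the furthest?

the cyan capsule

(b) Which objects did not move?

the magenta capsule and the blue cube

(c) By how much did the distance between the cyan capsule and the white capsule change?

-1.1

They were about 7.7 units apart before and 6.6 after — 1.1 units closer together.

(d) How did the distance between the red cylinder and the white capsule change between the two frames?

+1.7

Before: roughly 3.7 units apart; after: 5.4. That's 1.7 units further apart.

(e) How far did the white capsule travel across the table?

1.3

The white capsule moved from about (12.0, 3.2) to (12.2, 4.5), a distance of √(0.2² + 1.3²) ≈ 1.3.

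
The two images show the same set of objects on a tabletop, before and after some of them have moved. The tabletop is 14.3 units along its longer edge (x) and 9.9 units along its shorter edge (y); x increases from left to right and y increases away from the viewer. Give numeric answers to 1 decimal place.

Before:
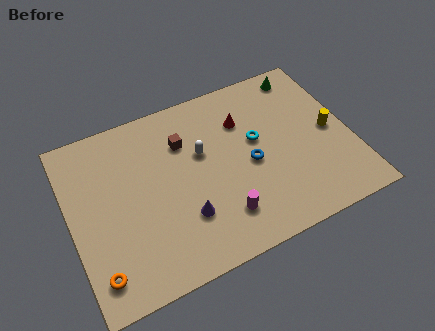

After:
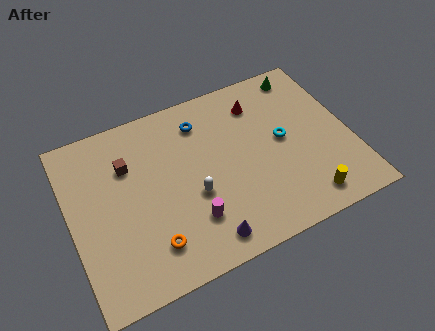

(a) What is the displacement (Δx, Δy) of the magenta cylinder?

(-1.5, 0.4)

The magenta cylinder started near (7.3, 2.2) and ended near (5.8, 2.6).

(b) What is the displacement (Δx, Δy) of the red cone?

(0.9, 0.7)

The red cone was at about (9.1, 7.1) and moved to about (10.0, 7.8).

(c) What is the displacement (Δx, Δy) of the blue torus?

(-2.1, 3.4)

The blue torus was at about (9.1, 4.5) and moved to about (7.0, 7.9).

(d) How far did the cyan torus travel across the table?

1.4

The cyan torus moved from about (9.6, 5.7) to (10.9, 5.2), a distance of √(1.3² + 0.5²) ≈ 1.4.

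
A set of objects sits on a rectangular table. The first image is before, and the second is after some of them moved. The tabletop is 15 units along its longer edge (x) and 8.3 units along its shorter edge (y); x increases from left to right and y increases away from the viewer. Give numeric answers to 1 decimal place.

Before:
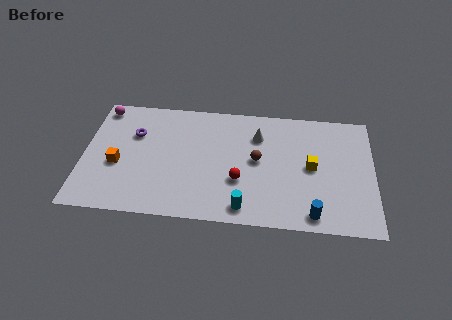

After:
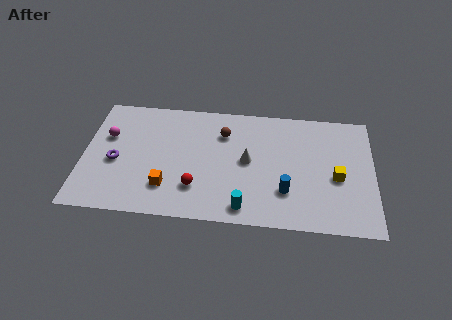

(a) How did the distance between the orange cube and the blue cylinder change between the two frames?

-4.3

The distance was about 10.4 in the first image and 6.1 in the second, so they moved 4.3 units closer together.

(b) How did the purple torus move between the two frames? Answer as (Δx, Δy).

(-0.9, -2.0)

The purple torus was at about (2.6, 5.6) and moved to about (1.7, 3.6).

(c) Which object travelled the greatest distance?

the orange cube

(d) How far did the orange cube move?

2.9

The orange cube moved from about (1.8, 3.4) to (4.4, 2.1), a distance of √(2.6² + 1.3²) ≈ 2.9.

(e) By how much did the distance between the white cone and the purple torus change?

+0.4

Before: roughly 6.4 units apart; after: 6.8. That's 0.4 units further apart.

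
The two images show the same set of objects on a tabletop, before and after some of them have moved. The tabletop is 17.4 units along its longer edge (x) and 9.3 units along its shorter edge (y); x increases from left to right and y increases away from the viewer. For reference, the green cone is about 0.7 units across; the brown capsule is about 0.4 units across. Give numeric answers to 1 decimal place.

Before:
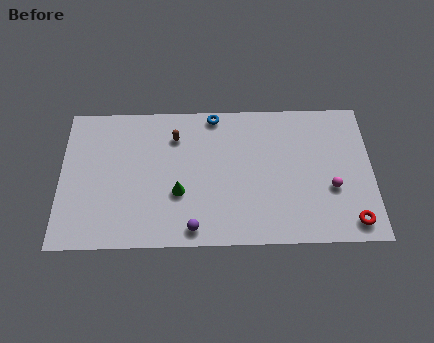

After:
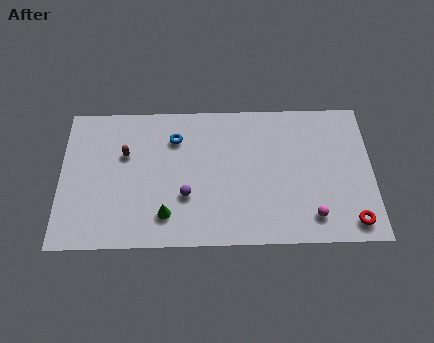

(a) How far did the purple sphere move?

2.1

From (7.4, 1.1) to (7.0, 3.2), the purple sphere covered √(0.4² + 2.1²) ≈ 2.1 units.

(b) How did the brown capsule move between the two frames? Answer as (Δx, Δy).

(-2.8, -1.1)

The brown capsule started near (6.4, 7.1) and ended near (3.6, 6.0).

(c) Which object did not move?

the red torus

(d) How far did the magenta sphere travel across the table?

2.1

From (15.1, 3.5) to (14.0, 1.7), the magenta sphere covered √(1.1² + 1.8²) ≈ 2.1 units.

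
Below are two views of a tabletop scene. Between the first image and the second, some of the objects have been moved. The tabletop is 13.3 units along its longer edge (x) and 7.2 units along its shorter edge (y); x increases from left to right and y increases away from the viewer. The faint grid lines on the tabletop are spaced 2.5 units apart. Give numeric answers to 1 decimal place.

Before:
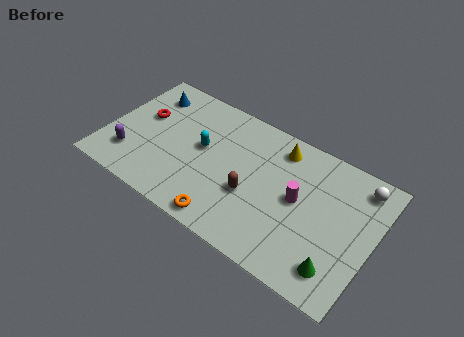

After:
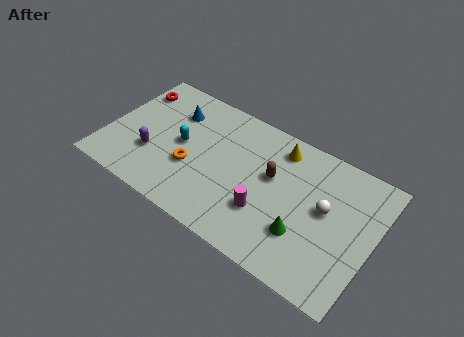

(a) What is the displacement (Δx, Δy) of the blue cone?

(1.4, -0.4)

From the two frames, the blue cone sits at roughly (1.6, 5.7) before and (3.0, 5.3) after.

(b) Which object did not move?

the yellow cone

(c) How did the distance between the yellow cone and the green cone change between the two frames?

-1.6

Before: roughly 5.8 units apart; after: 4.2. That's 1.6 units closer together.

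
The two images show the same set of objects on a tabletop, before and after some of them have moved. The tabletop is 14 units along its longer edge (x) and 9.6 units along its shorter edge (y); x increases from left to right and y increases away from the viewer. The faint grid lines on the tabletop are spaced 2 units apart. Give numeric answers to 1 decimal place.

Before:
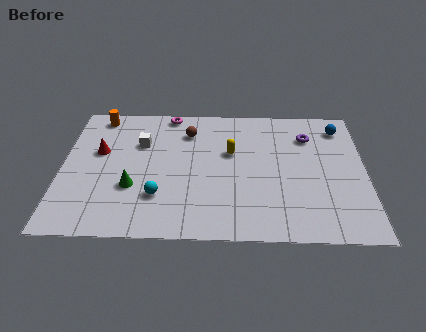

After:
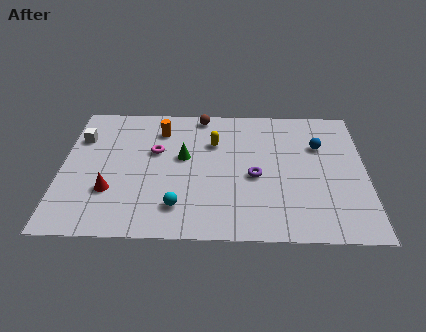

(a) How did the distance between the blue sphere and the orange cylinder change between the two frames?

-3.8

The distance was about 11.3 in the first image and 7.5 in the second, so they moved 3.8 units closer together.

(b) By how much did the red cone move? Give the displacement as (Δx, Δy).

(0.6, -2.8)

From the two frames, the red cone sits at roughly (1.7, 5.8) before and (2.3, 3.0) after.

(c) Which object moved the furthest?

the purple torus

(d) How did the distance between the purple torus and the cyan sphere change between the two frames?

-4.1

Before: roughly 8.2 units apart; after: 4.1. That's 4.1 units closer together.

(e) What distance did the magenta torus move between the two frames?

3.0

The magenta torus moved from about (4.9, 8.8) to (4.3, 5.9), a distance of √(0.6² + 2.9²) ≈ 3.0.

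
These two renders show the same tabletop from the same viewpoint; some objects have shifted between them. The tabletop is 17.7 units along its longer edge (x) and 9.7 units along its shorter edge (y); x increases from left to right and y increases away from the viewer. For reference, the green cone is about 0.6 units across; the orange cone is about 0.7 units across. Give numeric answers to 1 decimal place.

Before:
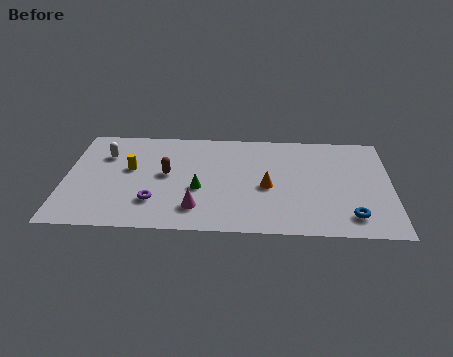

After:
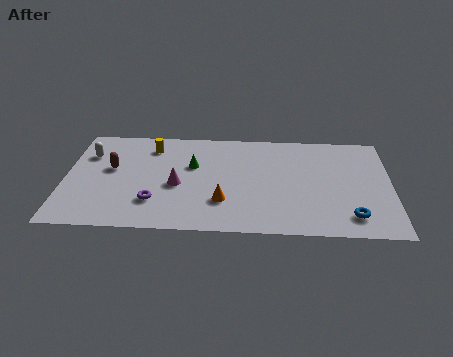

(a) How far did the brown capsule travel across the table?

3.0

The brown capsule was near (5.5, 5.2) before and (2.5, 5.6) after, so it travelled √(3.0² + 0.4²) ≈ 3.0 units.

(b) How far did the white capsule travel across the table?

0.9

The white capsule moved from about (2.1, 6.9) to (1.2, 6.9), a distance of √(0.9² + 0.0²) ≈ 0.9.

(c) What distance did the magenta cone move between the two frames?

2.4

The magenta cone moved from about (7.2, 2.1) to (6.1, 4.2), a distance of √(1.1² + 2.1²) ≈ 2.4.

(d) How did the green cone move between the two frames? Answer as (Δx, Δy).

(-0.4, 2.2)

From the two frames, the green cone sits at roughly (7.3, 3.9) before and (6.9, 6.1) after.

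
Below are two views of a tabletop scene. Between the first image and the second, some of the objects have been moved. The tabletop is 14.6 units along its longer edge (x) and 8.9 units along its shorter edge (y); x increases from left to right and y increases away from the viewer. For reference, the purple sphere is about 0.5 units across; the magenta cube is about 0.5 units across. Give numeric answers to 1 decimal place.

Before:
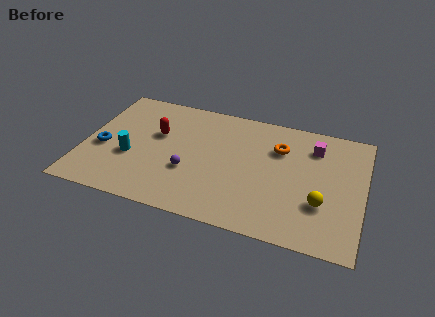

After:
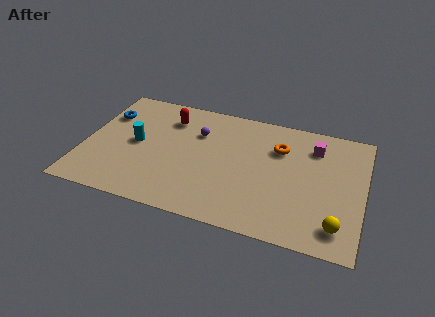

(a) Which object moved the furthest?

the purple sphere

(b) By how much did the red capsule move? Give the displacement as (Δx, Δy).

(0.5, 1.4)

The red capsule was at about (3.7, 5.5) and moved to about (4.2, 6.9).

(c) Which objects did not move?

the orange torus and the magenta cube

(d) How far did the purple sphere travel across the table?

3.0

From (5.6, 3.2) to (5.8, 6.2), the purple sphere covered √(0.2² + 3.0²) ≈ 3.0 units.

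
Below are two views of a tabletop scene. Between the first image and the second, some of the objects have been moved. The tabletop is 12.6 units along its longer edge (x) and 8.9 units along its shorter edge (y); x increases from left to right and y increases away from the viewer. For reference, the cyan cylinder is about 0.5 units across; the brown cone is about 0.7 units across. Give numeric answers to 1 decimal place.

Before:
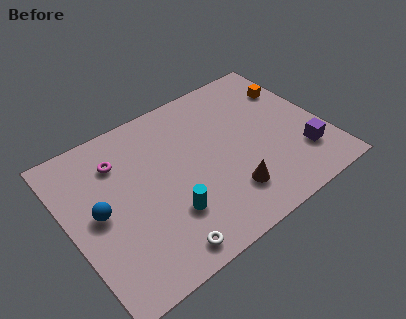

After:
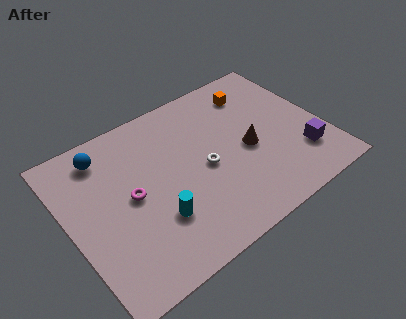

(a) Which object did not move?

the purple cube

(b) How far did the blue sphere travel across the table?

3.0

The blue sphere was near (1.4, 4.5) before and (2.2, 7.4) after, so it travelled √(0.8² + 2.9²) ≈ 3.0 units.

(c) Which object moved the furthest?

the white torus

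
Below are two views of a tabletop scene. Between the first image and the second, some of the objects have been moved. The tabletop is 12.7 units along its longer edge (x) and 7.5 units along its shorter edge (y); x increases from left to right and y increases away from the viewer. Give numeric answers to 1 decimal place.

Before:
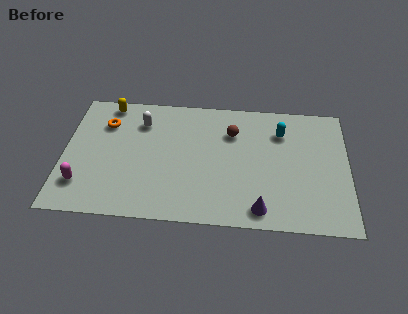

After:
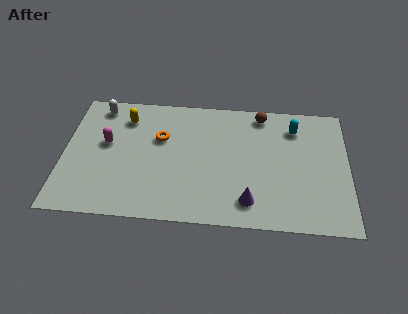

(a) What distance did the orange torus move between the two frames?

2.6

The orange torus moved from about (1.8, 5.5) to (4.3, 4.8), a distance of √(2.5² + 0.7²) ≈ 2.6.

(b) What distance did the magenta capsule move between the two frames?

2.7

The magenta capsule was near (0.9, 1.8) before and (1.9, 4.3) after, so it travelled √(1.0² + 2.5²) ≈ 2.7 units.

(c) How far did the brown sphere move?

1.8

From (7.5, 5.4) to (8.8, 6.6), the brown sphere covered √(1.3² + 1.2²) ≈ 1.8 units.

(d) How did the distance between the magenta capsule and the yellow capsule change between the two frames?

-3.2

The distance was about 5.0 in the first image and 1.8 in the second, so they moved 3.2 units closer together.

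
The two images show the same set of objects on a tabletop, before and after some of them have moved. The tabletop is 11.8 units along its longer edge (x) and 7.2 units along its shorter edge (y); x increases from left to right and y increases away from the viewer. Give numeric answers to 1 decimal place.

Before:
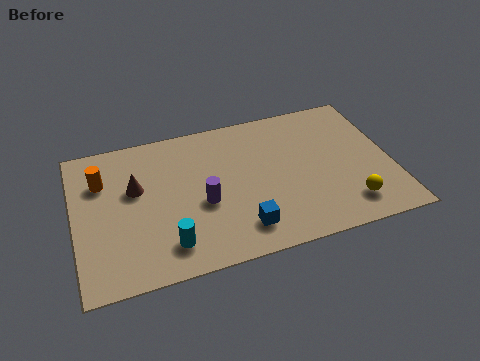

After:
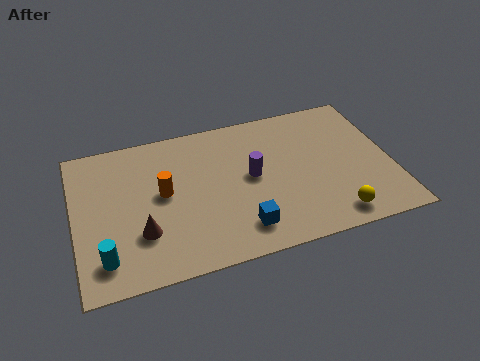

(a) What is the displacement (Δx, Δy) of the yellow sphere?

(-0.6, -0.4)

The yellow sphere started near (10.0, 1.4) and ended near (9.4, 1.0).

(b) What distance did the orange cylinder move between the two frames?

2.5

The orange cylinder was near (1.1, 5.1) before and (3.3, 3.9) after, so it travelled √(2.2² + 1.2²) ≈ 2.5 units.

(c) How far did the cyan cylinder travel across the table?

2.3

From (3.3, 1.4) to (1.0, 1.4), the cyan cylinder covered √(2.3² + 0.0²) ≈ 2.3 units.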